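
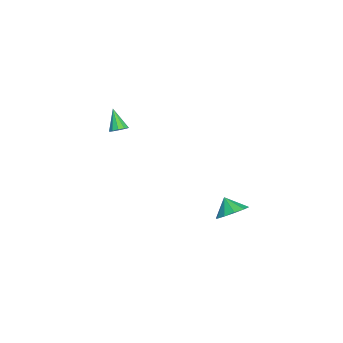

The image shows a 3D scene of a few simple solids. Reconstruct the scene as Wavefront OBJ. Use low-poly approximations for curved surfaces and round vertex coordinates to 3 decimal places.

v -3.22 -3.696 2.445
v -2.76 -3.959 2.656
v -4.02 -4.204 3.555
v -2.774 -3.635 2.794
v -2.957 -3.335 2.799
v -3.241 -3.172 2.669
v -3.517 -3.21 2.453
v -3.679 -3.433 2.234
v -3.666 -3.756 2.095
v -3.482 -4.057 2.09
v -3.198 -4.22 2.221
v -2.922 -4.182 2.437
v 4.002 3.808 2.279
v 4.645 3.138 2.234
v 3.518 3.292 3.041
v 4.824 3.53 2.614
v 4.689 4.029 2.865
v 4.292 4.443 2.893
v 3.784 4.615 2.686
v 3.359 4.478 2.324
v 3.18 4.085 1.944
v 3.315 3.586 1.692
v 3.713 3.172 1.665
v 4.221 3.001 1.872
f 2 1 4
f 2 4 3
f 4 1 5
f 4 5 3
f 5 1 6
f 5 6 3
f 6 1 7
f 6 7 3
f 7 1 8
f 7 8 3
f 8 1 9
f 8 9 3
f 9 1 10
f 9 10 3
f 10 1 11
f 10 11 3
f 11 1 12
f 11 12 3
f 12 1 2
f 12 2 3
f 14 13 16
f 14 16 15
f 16 13 17
f 16 17 15
f 17 13 18
f 17 18 15
f 18 13 19
f 18 19 15
f 19 13 20
f 19 20 15
f 20 13 21
f 20 21 15
f 21 13 22
f 21 22 15
f 22 13 23
f 22 23 15
f 23 13 24
f 23 24 15
f 24 13 14
f 24 14 15



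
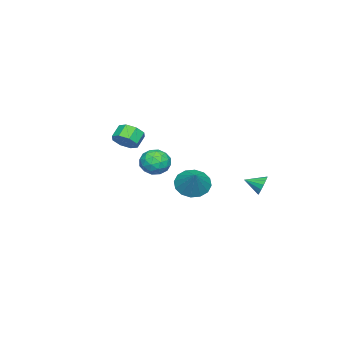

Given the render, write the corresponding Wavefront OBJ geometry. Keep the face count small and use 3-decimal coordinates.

v 2.701 1.596 0.89
v 3.091 2.233 0.153
v 3.839 2.264 2.07
v 2.687 2.515 0.383
v 2.287 2.55 0.749
v 1.998 2.329 1.153
v 1.897 1.912 1.487
v 2.012 1.41 1.66
v 2.311 0.958 1.628
v 2.715 0.677 1.398
v 3.115 0.641 1.032
v 3.405 0.862 0.628
v 3.505 1.279 0.294
v 3.39 1.781 0.12
v -0.913 4.317 -0.174
v -0.529 4.204 -0.76
v -0.627 3.283 0.214
v -0.295 4.358 -0.521
v -0.228 4.501 -0.189
v -0.344 4.595 0.146
v -0.612 4.614 0.397
v -0.961 4.553 0.494
v -1.298 4.43 0.412
v -1.531 4.276 0.174
v -1.599 4.132 -0.158
v -1.483 4.039 -0.494
v -1.214 4.019 -0.744
v -0.865 4.08 -0.841
v 2.475 -0.149 2.865
v 2.965 0.39 2.244
v 3.295 -1.39 2.436
v 3.785 -0.851 1.815
v 3.907 -0.727 2.756
v 3.4 0.04 3.021
v 2.86 -1.04 1.659
v 2.353 -0.273 1.924
v 3.202 -0.161 1.498
v 3.85 0.032 2.176
v 2.41 -1.032 2.504
v 3.058 -0.839 3.182
v 2.648 0.229 2.592
v 3.612 -1.229 2.088
v 3.684 -1.156 2.641
v 3.972 -0.84 2.276
v 2.904 0.024 3.049
v 3.192 0.34 2.683
v 3.746 -0.316 2.984
v 3.068 -1.34 1.997
v 3.356 -1.024 1.631
v 2.288 -0.16 2.404
v 2.576 0.156 2.039
v 2.514 -0.684 1.696
v 3.075 0.222 1.789
v 3.557 -0.507 1.537
v 3.014 -0.618 1.445
v 2.716 -0.168 1.601
v 3.456 0.336 2.187
v 3.938 -0.394 1.935
v 4.01 -0.32 2.488
v 3.712 0.13 2.644
v 3.595 0.012 1.749
v 2.322 -0.606 2.745
v 2.804 -1.336 2.493
v 2.548 -1.13 2.036
v 2.25 -0.68 2.192
v 2.703 -0.493 3.143
v 3.185 -1.222 2.891
v 3.544 -0.832 3.079
v 3.246 -0.382 3.235
v 2.665 -1.012 2.931
v -0.101 -3.999 2.188
v 0.356 -3.474 2.693
v -0.421 -3.397 3.317
v -0.879 -3.921 2.812
v 0.019 -3.148 2.232
v -0.759 -3.071 2.856
v -0.389 -3.32 1.745
v -1.167 -3.243 2.369
v -0.629 -3.89 1.517
v -1.406 -3.812 2.142
v -0.559 -4.523 1.683
v -1.336 -4.446 2.307
v -0.221 -4.849 2.144
v -0.999 -4.772 2.768
v 0.187 -4.677 2.631
v -0.591 -4.6 3.255
v 0.426 -4.108 2.858
v -0.351 -4.03 3.483
f 2 1 4
f 2 4 3
f 4 1 5
f 4 5 3
f 5 1 6
f 5 6 3
f 6 1 7
f 6 7 3
f 7 1 8
f 7 8 3
f 8 1 9
f 8 9 3
f 9 1 10
f 9 10 3
f 10 1 11
f 10 11 3
f 11 1 12
f 11 12 3
f 12 1 13
f 12 13 3
f 13 1 14
f 13 14 3
f 14 1 2
f 14 2 3
f 16 15 18
f 16 18 17
f 18 15 19
f 18 19 17
f 19 15 20
f 19 20 17
f 20 15 21
f 20 21 17
f 21 15 22
f 21 22 17
f 22 15 23
f 22 23 17
f 23 15 24
f 23 24 17
f 24 15 25
f 24 25 17
f 25 15 26
f 25 26 17
f 26 15 27
f 26 27 17
f 27 15 28
f 27 28 17
f 28 15 16
f 28 16 17
f 29 66 45
f 66 40 69
f 45 69 34
f 66 69 45
f 29 45 41
f 45 34 46
f 41 46 30
f 45 46 41
f 29 41 50
f 41 30 51
f 50 51 36
f 41 51 50
f 29 50 62
f 50 36 65
f 62 65 39
f 50 65 62
f 29 62 66
f 62 39 70
f 66 70 40
f 62 70 66
f 30 46 57
f 46 34 60
f 57 60 38
f 46 60 57
f 34 69 47
f 69 40 68
f 47 68 33
f 69 68 47
f 40 70 67
f 70 39 63
f 67 63 31
f 70 63 67
f 39 65 64
f 65 36 52
f 64 52 35
f 65 52 64
f 36 51 56
f 51 30 53
f 56 53 37
f 51 53 56
f 32 58 44
f 58 38 59
f 44 59 33
f 58 59 44
f 32 44 42
f 44 33 43
f 42 43 31
f 44 43 42
f 32 42 49
f 42 31 48
f 49 48 35
f 42 48 49
f 32 49 54
f 49 35 55
f 54 55 37
f 49 55 54
f 32 54 58
f 54 37 61
f 58 61 38
f 54 61 58
f 33 59 47
f 59 38 60
f 47 60 34
f 59 60 47
f 31 43 67
f 43 33 68
f 67 68 40
f 43 68 67
f 35 48 64
f 48 31 63
f 64 63 39
f 48 63 64
f 37 55 56
f 55 35 52
f 56 52 36
f 55 52 56
f 38 61 57
f 61 37 53
f 57 53 30
f 61 53 57
f 72 71 75
f 72 75 73
f 73 75 76
f 73 76 74
f 75 71 77
f 75 77 76
f 76 77 78
f 76 78 74
f 77 71 79
f 77 79 78
f 78 79 80
f 78 80 74
f 79 71 81
f 79 81 80
f 80 81 82
f 80 82 74
f 81 71 83
f 81 83 82
f 82 83 84
f 82 84 74
f 83 71 85
f 83 85 84
f 84 85 86
f 84 86 74
f 85 71 87
f 85 87 86
f 86 87 88
f 86 88 74
f 87 71 72
f 87 72 88
f 88 72 73
f 88 73 74



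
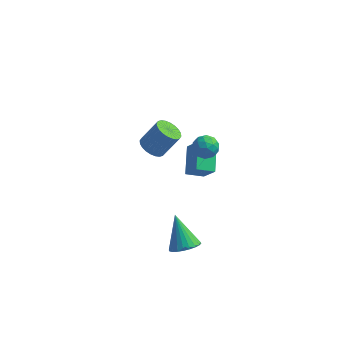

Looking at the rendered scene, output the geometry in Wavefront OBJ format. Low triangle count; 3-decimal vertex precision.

v 2.721 -1.046 3.848
v 3.119 -0.879 3.279
v 3.501 -1.841 4.161
v 3.899 -1.674 3.592
v 3.831 -1.207 4.129
v 3.349 -0.716 3.936
v 3.271 -2.004 3.504
v 2.789 -1.513 3.311
v 3.459 -1.471 3.066
v 3.805 -0.979 3.452
v 2.815 -1.741 3.988
v 3.161 -1.249 4.374
v 2.851 -0.893 3.536
v 3.769 -1.827 3.904
v 3.729 -1.553 4.22
v 3.963 -1.455 3.885
v 2.986 -0.797 3.922
v 3.221 -0.699 3.588
v 3.639 -0.892 4.087
v 3.399 -2.021 3.852
v 3.634 -1.923 3.518
v 2.657 -1.265 3.555
v 2.891 -1.167 3.22
v 2.981 -1.828 3.353
v 3.285 -1.143 3.076
v 3.744 -1.61 3.26
v 3.375 -1.804 3.209
v 3.091 -1.515 3.095
v 3.489 -0.853 3.303
v 3.948 -1.32 3.487
v 3.908 -1.046 3.803
v 3.624 -0.758 3.69
v 3.689 -1.201 3.178
v 2.672 -1.4 3.953
v 3.131 -1.867 4.137
v 2.996 -1.962 3.75
v 2.712 -1.674 3.637
v 2.876 -1.11 4.18
v 3.335 -1.577 4.364
v 3.529 -1.205 4.345
v 3.245 -0.916 4.231
v 2.931 -1.519 4.262
v 2.454 2.092 -2.824
v 1.548 1.719 -2.448
v 2.179 3.583 -2.012
v 1.273 3.21 -1.635
v 3.167 1.57 -1.625
v 2.261 1.197 -1.248
v 2.892 3.061 -0.812
v 1.986 2.688 -0.436
v 2.964 -4.124 -1.926
v 3.35 -4.642 -1.404
v 2.216 -3.176 -0.434
v 3.573 -4.41 -1.44
v 3.703 -4.134 -1.549
v 3.722 -3.857 -1.716
v 3.624 -3.621 -1.915
v 3.427 -3.461 -2.115
v 3.159 -3.402 -2.287
v 2.861 -3.453 -2.404
v 2.579 -3.606 -2.448
v 2.356 -3.838 -2.413
v 2.225 -4.113 -2.304
v 2.207 -4.39 -2.137
v 2.304 -4.627 -1.938
v 2.502 -4.787 -1.737
v 2.77 -4.846 -1.566
v 3.068 -4.795 -1.449
v -0.046 1.013 0.304
v 0.599 1.012 -0.098
v 1.391 1.447 1.174
v 0.746 1.447 1.576
v 0.507 1.291 -0.136
v 1.3 1.726 1.136
v 0.331 1.528 -0.107
v 1.124 1.963 1.164
v 0.098 1.687 -0.016
v 0.89 2.121 1.256
v -0.158 1.742 0.124
v 0.635 2.177 1.396
v -0.396 1.687 0.292
v 0.396 2.122 1.563
v -0.581 1.529 0.461
v 0.211 1.964 1.732
v -0.685 1.292 0.606
v 0.107 1.727 1.878
v -0.691 1.013 0.706
v 0.101 1.448 1.978
v -0.6 0.734 0.744
v 0.193 1.169 2.016
v -0.424 0.497 0.716
v 0.369 0.932 1.987
v -0.19 0.339 0.624
v 0.602 0.773 1.896
v 0.065 0.283 0.484
v 0.858 0.718 1.756
v 0.304 0.338 0.317
v 1.096 0.773 1.588
v 0.489 0.496 0.148
v 1.281 0.931 1.419
v 0.593 0.733 0.002
v 1.385 1.168 1.274
f 1 38 17
f 38 12 41
f 17 41 6
f 38 41 17
f 1 17 13
f 17 6 18
f 13 18 2
f 17 18 13
f 1 13 22
f 13 2 23
f 22 23 8
f 13 23 22
f 1 22 34
f 22 8 37
f 34 37 11
f 22 37 34
f 1 34 38
f 34 11 42
f 38 42 12
f 34 42 38
f 2 18 29
f 18 6 32
f 29 32 10
f 18 32 29
f 6 41 19
f 41 12 40
f 19 40 5
f 41 40 19
f 12 42 39
f 42 11 35
f 39 35 3
f 42 35 39
f 11 37 36
f 37 8 24
f 36 24 7
f 37 24 36
f 8 23 28
f 23 2 25
f 28 25 9
f 23 25 28
f 4 30 16
f 30 10 31
f 16 31 5
f 30 31 16
f 4 16 14
f 16 5 15
f 14 15 3
f 16 15 14
f 4 14 21
f 14 3 20
f 21 20 7
f 14 20 21
f 4 21 26
f 21 7 27
f 26 27 9
f 21 27 26
f 4 26 30
f 26 9 33
f 30 33 10
f 26 33 30
f 5 31 19
f 31 10 32
f 19 32 6
f 31 32 19
f 3 15 39
f 15 5 40
f 39 40 12
f 15 40 39
f 7 20 36
f 20 3 35
f 36 35 11
f 20 35 36
f 9 27 28
f 27 7 24
f 28 24 8
f 27 24 28
f 10 33 29
f 33 9 25
f 29 25 2
f 33 25 29
f 44 46 43
f 47 44 43
f 43 46 45
f 45 47 43
f 44 50 46
f 48 44 47
f 48 50 44
f 46 50 45
f 49 47 45
f 45 50 49
f 49 48 47
f 50 48 49
f 52 51 54
f 52 54 53
f 54 51 55
f 54 55 53
f 55 51 56
f 55 56 53
f 56 51 57
f 56 57 53
f 57 51 58
f 57 58 53
f 58 51 59
f 58 59 53
f 59 51 60
f 59 60 53
f 60 51 61
f 60 61 53
f 61 51 62
f 61 62 53
f 62 51 63
f 62 63 53
f 63 51 64
f 63 64 53
f 64 51 65
f 64 65 53
f 65 51 66
f 65 66 53
f 66 51 67
f 66 67 53
f 67 51 68
f 67 68 53
f 68 51 52
f 68 52 53
f 70 69 73
f 70 73 71
f 71 73 74
f 71 74 72
f 73 69 75
f 73 75 74
f 74 75 76
f 74 76 72
f 75 69 77
f 75 77 76
f 76 77 78
f 76 78 72
f 77 69 79
f 77 79 78
f 78 79 80
f 78 80 72
f 79 69 81
f 79 81 80
f 80 81 82
f 80 82 72
f 81 69 83
f 81 83 82
f 82 83 84
f 82 84 72
f 83 69 85
f 83 85 84
f 84 85 86
f 84 86 72
f 85 69 87
f 85 87 86
f 86 87 88
f 86 88 72
f 87 69 89
f 87 89 88
f 88 89 90
f 88 90 72
f 89 69 91
f 89 91 90
f 90 91 92
f 90 92 72
f 91 69 93
f 91 93 92
f 92 93 94
f 92 94 72
f 93 69 95
f 93 95 94
f 94 95 96
f 94 96 72
f 95 69 97
f 95 97 96
f 96 97 98
f 96 98 72
f 97 69 99
f 97 99 98
f 98 99 100
f 98 100 72
f 99 69 101
f 99 101 100
f 100 101 102
f 100 102 72
f 101 69 70
f 101 70 102
f 102 70 71
f 102 71 72



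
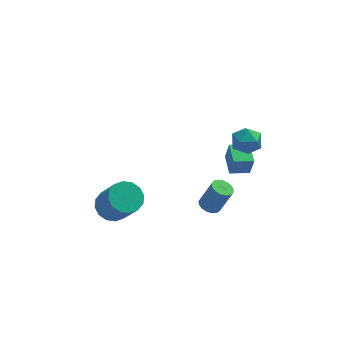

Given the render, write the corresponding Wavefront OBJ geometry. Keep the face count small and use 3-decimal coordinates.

v 2.798 2.066 2.626
v 3.3 2.284 3.345
v 3.14 0.656 2.815
v 3.642 0.874 3.534
v 2.742 0.951 3.571
v 2.531 1.822 3.455
v 3.909 1.118 2.705
v 3.698 1.989 2.589
v 3.987 1.698 3.394
v 3.266 1.595 3.93
v 3.174 1.345 2.23
v 2.453 1.242 2.766
v 2.638 2.893 -1.118
v 2.814 2.727 0.057
v 2.638 4.19 -0.934
v 2.814 4.024 0.241
v 3.746 2.916 -1.281
v 3.922 2.75 -0.106
v 3.746 4.213 -1.097
v 3.922 4.047 0.078
v -3.755 1.722 -1.695
v -3.242 1.094 -2.244
v -2.631 0.029 -0.455
v -3.145 0.658 0.095
v -2.917 1.468 -2.133
v -2.306 0.403 -0.343
v -2.817 1.909 -1.904
v -2.206 0.844 -0.115
v -2.968 2.301 -1.619
v -2.357 1.236 0.17
v -3.331 2.537 -1.355
v -2.72 1.473 0.435
v -3.807 2.556 -1.181
v -3.196 1.491 0.608
v -4.269 2.351 -1.145
v -3.658 1.286 0.644
v -4.594 1.977 -1.257
v -3.983 0.912 0.533
v -4.694 1.536 -1.485
v -4.083 0.471 0.304
v -4.543 1.144 -1.77
v -3.932 0.079 0.019
v -4.18 0.907 -2.035
v -3.569 -0.157 -0.245
v -3.704 0.889 -2.208
v -3.093 -0.176 -0.419
v 1.276 1.147 -1.91
v 1.851 1.104 -2.164
v 2.518 1.05 -0.644
v 1.944 1.093 -0.39
v 1.808 1.4 -2.134
v 2.475 1.347 -0.615
v 1.642 1.639 -2.053
v 2.309 1.586 -0.534
v 1.393 1.765 -1.939
v 2.06 1.712 -0.42
v 1.117 1.749 -1.818
v 1.784 1.696 -0.299
v 0.878 1.596 -1.719
v 1.545 1.542 -0.2
v 0.73 1.339 -1.663
v 1.397 1.286 -0.144
v 0.707 1.038 -1.663
v 1.374 0.985 -0.144
v 0.814 0.762 -1.72
v 1.482 0.709 -0.201
v 1.028 0.575 -1.821
v 1.695 0.521 -0.301
v 1.298 0.518 -1.941
v 1.966 0.464 -0.422
v 1.564 0.605 -2.055
v 2.231 0.552 -0.536
v 1.763 0.817 -2.135
v 2.43 0.763 -0.616
f 1 12 6
f 1 6 2
f 1 2 8
f 1 8 11
f 1 11 12
f 2 6 10
f 6 12 5
f 12 11 3
f 11 8 7
f 8 2 9
f 4 10 5
f 4 5 3
f 4 3 7
f 4 7 9
f 4 9 10
f 5 10 6
f 3 5 12
f 7 3 11
f 9 7 8
f 10 9 2
f 14 16 13
f 17 14 13
f 13 16 15
f 15 17 13
f 14 20 16
f 18 14 17
f 18 20 14
f 16 20 15
f 19 17 15
f 15 20 19
f 19 18 17
f 20 18 19
f 22 21 25
f 22 25 23
f 23 25 26
f 23 26 24
f 25 21 27
f 25 27 26
f 26 27 28
f 26 28 24
f 27 21 29
f 27 29 28
f 28 29 30
f 28 30 24
f 29 21 31
f 29 31 30
f 30 31 32
f 30 32 24
f 31 21 33
f 31 33 32
f 32 33 34
f 32 34 24
f 33 21 35
f 33 35 34
f 34 35 36
f 34 36 24
f 35 21 37
f 35 37 36
f 36 37 38
f 36 38 24
f 37 21 39
f 37 39 38
f 38 39 40
f 38 40 24
f 39 21 41
f 39 41 40
f 40 41 42
f 40 42 24
f 41 21 43
f 41 43 42
f 42 43 44
f 42 44 24
f 43 21 45
f 43 45 44
f 44 45 46
f 44 46 24
f 45 21 22
f 45 22 46
f 46 22 23
f 46 23 24
f 48 47 51
f 48 51 49
f 49 51 52
f 49 52 50
f 51 47 53
f 51 53 52
f 52 53 54
f 52 54 50
f 53 47 55
f 53 55 54
f 54 55 56
f 54 56 50
f 55 47 57
f 55 57 56
f 56 57 58
f 56 58 50
f 57 47 59
f 57 59 58
f 58 59 60
f 58 60 50
f 59 47 61
f 59 61 60
f 60 61 62
f 60 62 50
f 61 47 63
f 61 63 62
f 62 63 64
f 62 64 50
f 63 47 65
f 63 65 64
f 64 65 66
f 64 66 50
f 65 47 67
f 65 67 66
f 66 67 68
f 66 68 50
f 67 47 69
f 67 69 68
f 68 69 70
f 68 70 50
f 69 47 71
f 69 71 70
f 70 71 72
f 70 72 50
f 71 47 73
f 71 73 72
f 72 73 74
f 72 74 50
f 73 47 48
f 73 48 74
f 74 48 49
f 74 49 50



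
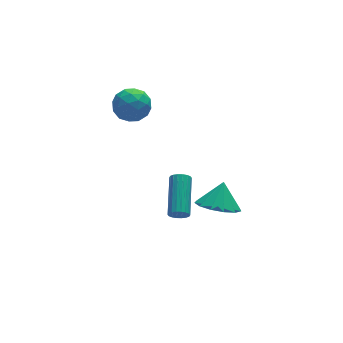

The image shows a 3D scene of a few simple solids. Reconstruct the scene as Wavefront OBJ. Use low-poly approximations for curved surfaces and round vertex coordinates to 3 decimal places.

v -0.13 -2.373 -0.985
v 0.696 -3.035 -1.037
v 0.39 -1.807 0.065
v 0.842 -2.558 -1.365
v 0.679 -2.023 -1.574
v 0.26 -1.598 -1.595
v -0.284 -1.419 -1.422
v -0.778 -1.543 -1.111
v -1.066 -1.931 -0.759
v -1.057 -2.458 -0.479
v -0.754 -2.959 -0.36
v -0.252 -3.273 -0.439
v 0.288 -3.301 -0.691
v -2.978 2.906 2.937
v -2.396 2.851 2.193
v -2.144 1.849 3.667
v -1.562 1.794 2.923
v -1.576 2.575 3.456
v -2.091 3.229 3.005
v -2.449 1.471 2.855
v -2.964 2.125 2.404
v -2.069 1.964 2.142
v -1.529 2.647 2.514
v -3.011 2.053 3.346
v -2.471 2.736 3.718
v -2.76 2.971 2.501
v -1.78 1.729 3.359
v -1.788 2.188 3.673
v -1.446 2.156 3.235
v -2.58 3.193 2.979
v -2.238 3.161 2.541
v -1.756 2.999 3.284
v -2.302 1.539 3.319
v -1.96 1.507 2.881
v -3.094 2.544 2.625
v -2.752 2.512 2.187
v -2.784 1.701 2.576
v -2.226 2.418 2.034
v -1.736 1.797 2.462
v -2.257 1.607 2.422
v -2.56 1.991 2.157
v -1.908 2.819 2.252
v -1.419 2.198 2.681
v -1.426 2.657 2.995
v -1.729 3.041 2.73
v -1.717 2.298 2.222
v -3.121 2.502 3.179
v -2.632 1.881 3.608
v -2.811 1.659 3.13
v -3.114 2.043 2.865
v -2.804 2.903 3.398
v -2.314 2.282 3.826
v -1.98 2.709 3.703
v -2.283 3.093 3.438
v -2.823 2.402 3.638
v -1.185 -0.47 -3.184
v -0.964 -0.741 -2.812
v -0.134 1.02 -2.024
v -0.355 1.29 -2.396
v -0.807 -0.742 -2.975
v 0.023 1.019 -2.188
v -0.724 -0.689 -3.18
v 0.106 1.072 -2.393
v -0.733 -0.593 -3.386
v 0.097 1.168 -2.598
v -0.831 -0.473 -3.551
v -0.001 1.288 -2.764
v -1 -0.352 -3.644
v -0.17 1.409 -2.856
v -1.205 -0.255 -3.645
v -0.375 1.506 -2.858
v -1.406 -0.2 -3.556
v -0.576 1.561 -2.768
v -1.563 -0.199 -3.392
v -0.733 1.562 -2.605
v -1.646 -0.252 -3.187
v -0.816 1.509 -2.4
v -1.637 -0.348 -2.982
v -0.807 1.413 -2.194
v -1.539 -0.468 -2.816
v -0.709 1.293 -2.029
v -1.37 -0.589 -2.724
v -0.54 1.172 -1.936
v -1.165 -0.686 -2.722
v -0.335 1.075 -1.935
f 2 1 4
f 2 4 3
f 4 1 5
f 4 5 3
f 5 1 6
f 5 6 3
f 6 1 7
f 6 7 3
f 7 1 8
f 7 8 3
f 8 1 9
f 8 9 3
f 9 1 10
f 9 10 3
f 10 1 11
f 10 11 3
f 11 1 12
f 11 12 3
f 12 1 13
f 12 13 3
f 13 1 2
f 13 2 3
f 14 51 30
f 51 25 54
f 30 54 19
f 51 54 30
f 14 30 26
f 30 19 31
f 26 31 15
f 30 31 26
f 14 26 35
f 26 15 36
f 35 36 21
f 26 36 35
f 14 35 47
f 35 21 50
f 47 50 24
f 35 50 47
f 14 47 51
f 47 24 55
f 51 55 25
f 47 55 51
f 15 31 42
f 31 19 45
f 42 45 23
f 31 45 42
f 19 54 32
f 54 25 53
f 32 53 18
f 54 53 32
f 25 55 52
f 55 24 48
f 52 48 16
f 55 48 52
f 24 50 49
f 50 21 37
f 49 37 20
f 50 37 49
f 21 36 41
f 36 15 38
f 41 38 22
f 36 38 41
f 17 43 29
f 43 23 44
f 29 44 18
f 43 44 29
f 17 29 27
f 29 18 28
f 27 28 16
f 29 28 27
f 17 27 34
f 27 16 33
f 34 33 20
f 27 33 34
f 17 34 39
f 34 20 40
f 39 40 22
f 34 40 39
f 17 39 43
f 39 22 46
f 43 46 23
f 39 46 43
f 18 44 32
f 44 23 45
f 32 45 19
f 44 45 32
f 16 28 52
f 28 18 53
f 52 53 25
f 28 53 52
f 20 33 49
f 33 16 48
f 49 48 24
f 33 48 49
f 22 40 41
f 40 20 37
f 41 37 21
f 40 37 41
f 23 46 42
f 46 22 38
f 42 38 15
f 46 38 42
f 57 56 60
f 57 60 58
f 58 60 61
f 58 61 59
f 60 56 62
f 60 62 61
f 61 62 63
f 61 63 59
f 62 56 64
f 62 64 63
f 63 64 65
f 63 65 59
f 64 56 66
f 64 66 65
f 65 66 67
f 65 67 59
f 66 56 68
f 66 68 67
f 67 68 69
f 67 69 59
f 68 56 70
f 68 70 69
f 69 70 71
f 69 71 59
f 70 56 72
f 70 72 71
f 71 72 73
f 71 73 59
f 72 56 74
f 72 74 73
f 73 74 75
f 73 75 59
f 74 56 76
f 74 76 75
f 75 76 77
f 75 77 59
f 76 56 78
f 76 78 77
f 77 78 79
f 77 79 59
f 78 56 80
f 78 80 79
f 79 80 81
f 79 81 59
f 80 56 82
f 80 82 81
f 81 82 83
f 81 83 59
f 82 56 84
f 82 84 83
f 83 84 85
f 83 85 59
f 84 56 57
f 84 57 85
f 85 57 58
f 85 58 59



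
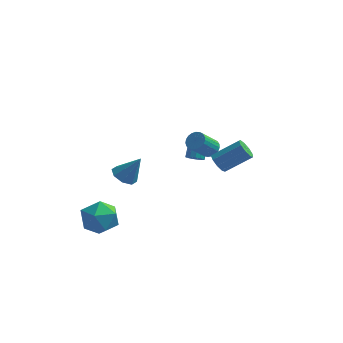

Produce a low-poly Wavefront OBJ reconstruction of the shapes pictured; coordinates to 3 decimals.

v 2.184 -2.628 2.526
v 2.502 -3.151 2.374
v 3.813 -2.635 3.342
v 3.496 -2.112 3.494
v 2.588 -2.838 2.091
v 3.9 -2.322 3.059
v 2.486 -2.427 2.01
v 3.797 -1.911 2.979
v 2.242 -2.11 2.172
v 3.554 -1.594 3.14
v 1.971 -2.036 2.498
v 3.283 -1.52 3.467
v 1.8 -2.238 2.838
v 3.112 -1.722 3.806
v 1.809 -2.623 3.032
v 3.12 -2.107 4
v 1.993 -3.01 2.989
v 3.305 -2.494 3.957
v 2.266 -3.219 2.729
v 3.578 -2.703 3.697
v -4.12 2.261 -2.911
v -3.557 1.746 -3.21
v -3.22 2.419 -1.489
v -3.435 2.345 -3.354
v -3.715 2.894 -3.238
v -4.233 3.073 -2.93
v -4.684 2.775 -2.611
v -4.805 2.176 -2.467
v -4.525 1.627 -2.583
v -4.008 1.449 -2.891
v 1.556 -1.758 2.966
v 2.026 -1.679 3.297
v 1.454 -2.482 4.304
v 0.984 -2.562 3.974
v 1.886 -1.495 3.364
v 1.314 -2.298 4.371
v 1.689 -1.356 3.362
v 1.116 -2.159 4.37
v 1.469 -1.287 3.292
v 0.896 -2.09 4.3
v 1.264 -1.299 3.166
v 0.691 -2.102 4.174
v 1.109 -1.391 3.005
v 0.537 -2.194 4.013
v 1.032 -1.546 2.838
v 0.459 -2.349 3.845
v 1.046 -1.738 2.692
v 0.473 -2.541 3.7
v 1.147 -1.934 2.594
v 0.575 -2.737 3.602
v 1.32 -2.099 2.561
v 0.747 -2.902 3.568
v 1.533 -2.205 2.597
v 0.961 -3.008 3.604
v 1.751 -2.234 2.697
v 1.178 -3.037 3.705
v 1.934 -2.181 2.844
v 1.362 -2.984 3.852
v 2.053 -2.055 3.012
v 1.48 -2.858 4.02
v 2.085 -1.877 3.172
v 1.513 -2.68 4.18
v 0.362 0.028 0.768
v 0.667 0.326 0.489
v 0.684 1.191 1.433
v 0.378 0.892 1.712
v 0.398 0.403 0.424
v 0.414 1.267 1.368
v 0.117 0.36 0.468
v 0.133 1.224 1.412
v -0.086 0.212 0.607
v -0.07 1.076 1.551
v -0.147 0.005 0.797
v -0.131 0.87 1.741
v -0.046 -0.194 0.978
v -0.03 0.67 1.922
v 0.184 -0.323 1.092
v 0.2 0.541 2.036
v 0.471 -0.341 1.104
v 0.487 0.524 2.047
v 0.723 -0.241 1.008
v 0.739 0.623 1.952
v 0.86 -0.056 0.837
v 0.876 0.808 1.78
v 0.84 0.155 0.643
v 0.856 1.02 1.587
v -4.347 -2.847 -1.68
v -3.736 -2.909 -2.66
v -3.784 -4.571 -1.22
v -3.173 -4.633 -2.2
v -2.843 -3.913 -1.357
v -3.191 -2.847 -1.642
v -4.329 -4.633 -2.238
v -4.677 -3.567 -2.523
v -3.725 -4.012 -3.005
v -2.806 -3.568 -2.461
v -4.714 -3.912 -1.419
v -3.795 -3.468 -0.875
f 2 1 5
f 2 5 3
f 3 5 6
f 3 6 4
f 5 1 7
f 5 7 6
f 6 7 8
f 6 8 4
f 7 1 9
f 7 9 8
f 8 9 10
f 8 10 4
f 9 1 11
f 9 11 10
f 10 11 12
f 10 12 4
f 11 1 13
f 11 13 12
f 12 13 14
f 12 14 4
f 13 1 15
f 13 15 14
f 14 15 16
f 14 16 4
f 15 1 17
f 15 17 16
f 16 17 18
f 16 18 4
f 17 1 19
f 17 19 18
f 18 19 20
f 18 20 4
f 19 1 2
f 19 2 20
f 20 2 3
f 20 3 4
f 22 21 24
f 22 24 23
f 24 21 25
f 24 25 23
f 25 21 26
f 25 26 23
f 26 21 27
f 26 27 23
f 27 21 28
f 27 28 23
f 28 21 29
f 28 29 23
f 29 21 30
f 29 30 23
f 30 21 22
f 30 22 23
f 32 31 35
f 32 35 33
f 33 35 36
f 33 36 34
f 35 31 37
f 35 37 36
f 36 37 38
f 36 38 34
f 37 31 39
f 37 39 38
f 38 39 40
f 38 40 34
f 39 31 41
f 39 41 40
f 40 41 42
f 40 42 34
f 41 31 43
f 41 43 42
f 42 43 44
f 42 44 34
f 43 31 45
f 43 45 44
f 44 45 46
f 44 46 34
f 45 31 47
f 45 47 46
f 46 47 48
f 46 48 34
f 47 31 49
f 47 49 48
f 48 49 50
f 48 50 34
f 49 31 51
f 49 51 50
f 50 51 52
f 50 52 34
f 51 31 53
f 51 53 52
f 52 53 54
f 52 54 34
f 53 31 55
f 53 55 54
f 54 55 56
f 54 56 34
f 55 31 57
f 55 57 56
f 56 57 58
f 56 58 34
f 57 31 59
f 57 59 58
f 58 59 60
f 58 60 34
f 59 31 61
f 59 61 60
f 60 61 62
f 60 62 34
f 61 31 32
f 61 32 62
f 62 32 33
f 62 33 34
f 64 63 67
f 64 67 65
f 65 67 68
f 65 68 66
f 67 63 69
f 67 69 68
f 68 69 70
f 68 70 66
f 69 63 71
f 69 71 70
f 70 71 72
f 70 72 66
f 71 63 73
f 71 73 72
f 72 73 74
f 72 74 66
f 73 63 75
f 73 75 74
f 74 75 76
f 74 76 66
f 75 63 77
f 75 77 76
f 76 77 78
f 76 78 66
f 77 63 79
f 77 79 78
f 78 79 80
f 78 80 66
f 79 63 81
f 79 81 80
f 80 81 82
f 80 82 66
f 81 63 83
f 81 83 82
f 82 83 84
f 82 84 66
f 83 63 85
f 83 85 84
f 84 85 86
f 84 86 66
f 85 63 64
f 85 64 86
f 86 64 65
f 86 65 66
f 87 98 92
f 87 92 88
f 87 88 94
f 87 94 97
f 87 97 98
f 88 92 96
f 92 98 91
f 98 97 89
f 97 94 93
f 94 88 95
f 90 96 91
f 90 91 89
f 90 89 93
f 90 93 95
f 90 95 96
f 91 96 92
f 89 91 98
f 93 89 97
f 95 93 94
f 96 95 88



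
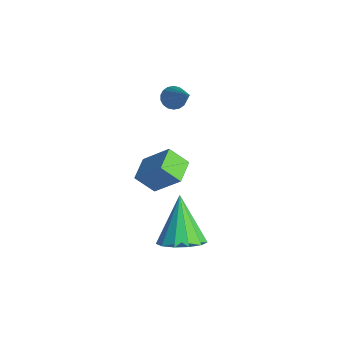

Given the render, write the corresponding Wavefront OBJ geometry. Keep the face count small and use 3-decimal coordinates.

v 4.476 0.532 -1.645
v 5.266 0.41 -1.132
v 3.424 1.008 0.085
v 5.259 0.925 -1.278
v 5.003 1.315 -1.541
v 4.58 1.456 -1.836
v 4.124 1.304 -2.072
v 3.779 0.907 -2.171
v 3.656 0.39 -2.104
v 3.793 -0.081 -1.891
v 4.146 -0.358 -1.6
v 4.605 -0.353 -1.323
v 5.022 -0.066 -1.149
v 2.089 -0.173 0.503
v 2.963 0.467 1.583
v 1.338 0.571 0.669
v 2.213 1.211 1.749
v 2.527 0.429 -0.209
v 3.402 1.069 0.871
v 1.777 1.173 -0.043
v 2.651 1.813 1.037
v 0.248 2.444 2.703
v 0.561 2.727 2.382
v 1.672 2.356 4.017
v 0.454 2.893 2.51
v 0.305 2.971 2.676
v 0.145 2.944 2.848
v 0.006 2.818 2.99
v -0.086 2.619 3.076
v -0.111 2.384 3.088
v -0.066 2.162 3.024
v 0.042 1.996 2.896
v 0.19 1.918 2.73
v 0.35 1.945 2.558
v 0.49 2.071 2.415
v 0.581 2.27 2.33
v 0.607 2.504 2.318
f 2 1 4
f 2 4 3
f 4 1 5
f 4 5 3
f 5 1 6
f 5 6 3
f 6 1 7
f 6 7 3
f 7 1 8
f 7 8 3
f 8 1 9
f 8 9 3
f 9 1 10
f 9 10 3
f 10 1 11
f 10 11 3
f 11 1 12
f 11 12 3
f 12 1 13
f 12 13 3
f 13 1 2
f 13 2 3
f 15 17 14
f 18 15 14
f 14 17 16
f 16 18 14
f 15 21 17
f 19 15 18
f 19 21 15
f 17 21 16
f 20 18 16
f 16 21 20
f 20 19 18
f 21 19 20
f 23 22 25
f 23 25 24
f 25 22 26
f 25 26 24
f 26 22 27
f 26 27 24
f 27 22 28
f 27 28 24
f 28 22 29
f 28 29 24
f 29 22 30
f 29 30 24
f 30 22 31
f 30 31 24
f 31 22 32
f 31 32 24
f 32 22 33
f 32 33 24
f 33 22 34
f 33 34 24
f 34 22 35
f 34 35 24
f 35 22 36
f 35 36 24
f 36 22 37
f 36 37 24
f 37 22 23
f 37 23 24



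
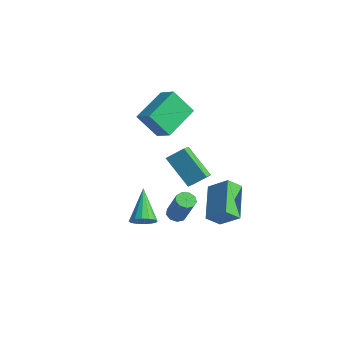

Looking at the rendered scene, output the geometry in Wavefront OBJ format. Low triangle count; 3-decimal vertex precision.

v -0.903 1.875 -4.205
v -0.464 1.231 -3.867
v -2.447 1.595 -2.735
v -2.007 0.951 -2.397
v -0.353 2.629 -3.483
v 0.087 1.985 -3.145
v -1.896 2.349 -2.013
v -1.457 1.705 -1.675
v 1.511 -3.063 -3.644
v 2.076 -2.756 -3.342
v 0.269 -2.137 -2.256
v 1.965 -2.519 -3.6
v 1.733 -2.427 -3.87
v 1.441 -2.506 -4.079
v 1.168 -2.734 -4.171
v 0.987 -3.051 -4.122
v 0.947 -3.37 -3.945
v 1.058 -3.607 -3.687
v 1.29 -3.699 -3.417
v 1.582 -3.62 -3.209
v 1.855 -3.391 -3.116
v 2.036 -3.075 -3.165
v -2.113 0.479 -0.568
v -2.793 -0.319 0.82
v -2.648 2.432 0.293
v -3.328 1.634 1.681
v -1.092 0.526 -0.041
v -1.772 -0.272 1.347
v -1.627 2.479 0.82
v -2.307 1.681 2.208
v 3.846 -0.982 -2.995
v 2.411 0.271 -1.956
v 4.033 -0.231 -3.644
v 2.598 1.022 -2.605
v 4.842 -0.522 -2.175
v 3.407 0.731 -1.136
v 5.029 0.229 -2.824
v 3.594 1.482 -1.785
v 2.61 -1.834 -2.988
v 2.917 -1.417 -3.141
v 3.818 -1.51 -1.586
v 3.51 -1.926 -1.432
v 2.619 -1.295 -2.961
v 3.52 -1.387 -1.406
v 2.316 -1.424 -2.794
v 3.217 -1.517 -1.238
v 2.151 -1.746 -2.717
v 3.052 -1.838 -1.161
v 2.2 -2.108 -2.767
v 3.101 -2.2 -1.211
v 2.441 -2.342 -2.92
v 3.342 -2.435 -1.365
v 2.761 -2.339 -3.105
v 3.662 -2.431 -1.55
v 3.01 -2.099 -3.235
v 3.911 -2.191 -1.68
v 3.071 -1.735 -3.249
v 3.972 -1.827 -1.694
f 2 4 1
f 5 2 1
f 1 4 3
f 3 5 1
f 2 8 4
f 6 2 5
f 6 8 2
f 4 8 3
f 7 5 3
f 3 8 7
f 7 6 5
f 8 6 7
f 10 9 12
f 10 12 11
f 12 9 13
f 12 13 11
f 13 9 14
f 13 14 11
f 14 9 15
f 14 15 11
f 15 9 16
f 15 16 11
f 16 9 17
f 16 17 11
f 17 9 18
f 17 18 11
f 18 9 19
f 18 19 11
f 19 9 20
f 19 20 11
f 20 9 21
f 20 21 11
f 21 9 22
f 21 22 11
f 22 9 10
f 22 10 11
f 24 26 23
f 27 24 23
f 23 26 25
f 25 27 23
f 24 30 26
f 28 24 27
f 28 30 24
f 26 30 25
f 29 27 25
f 25 30 29
f 29 28 27
f 30 28 29
f 32 34 31
f 35 32 31
f 31 34 33
f 33 35 31
f 32 38 34
f 36 32 35
f 36 38 32
f 34 38 33
f 37 35 33
f 33 38 37
f 37 36 35
f 38 36 37
f 40 39 43
f 40 43 41
f 41 43 44
f 41 44 42
f 43 39 45
f 43 45 44
f 44 45 46
f 44 46 42
f 45 39 47
f 45 47 46
f 46 47 48
f 46 48 42
f 47 39 49
f 47 49 48
f 48 49 50
f 48 50 42
f 49 39 51
f 49 51 50
f 50 51 52
f 50 52 42
f 51 39 53
f 51 53 52
f 52 53 54
f 52 54 42
f 53 39 55
f 53 55 54
f 54 55 56
f 54 56 42
f 55 39 57
f 55 57 56
f 56 57 58
f 56 58 42
f 57 39 40
f 57 40 58
f 58 40 41
f 58 41 42



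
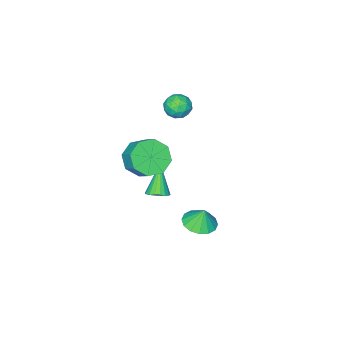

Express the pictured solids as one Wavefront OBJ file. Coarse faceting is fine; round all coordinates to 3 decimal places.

v 2.581 -3.655 -4.064
v 3.044 -3.379 -3.719
v 1.799 -4.305 -2.496
v 2.846 -3.175 -3.733
v 2.595 -3.066 -3.813
v 2.342 -3.074 -3.943
v 2.136 -3.196 -4.097
v 2.018 -3.41 -4.244
v 2.012 -3.672 -4.356
v 2.118 -3.93 -4.41
v 2.317 -4.134 -4.395
v 2.567 -4.243 -4.315
v 2.821 -4.236 -4.186
v 3.027 -4.113 -4.032
v 3.145 -3.899 -3.885
v 3.151 -3.638 -3.773
v 3.632 -3.588 -0.545
v 4.689 -3.654 -0.806
v 4.924 -2.758 -0.075
v 3.868 -2.692 0.185
v 4.268 -3.135 -1.306
v 4.504 -2.239 -0.575
v 3.475 -2.882 -1.361
v 3.711 -1.986 -0.63
v 2.774 -3.042 -0.938
v 3.01 -2.146 -0.207
v 2.576 -3.522 -0.285
v 2.811 -2.626 0.446
v 2.996 -4.041 0.215
v 3.232 -3.145 0.946
v 3.789 -4.294 0.27
v 4.025 -3.398 1.001
v 4.49 -4.134 -0.153
v 4.726 -3.238 0.578
v 3.18 0.017 -3.464
v 4.049 -0.188 -3.346
v 3.1 0.263 -2.436
v 4.046 0.265 -3.455
v 3.811 0.651 -3.566
v 3.407 0.868 -3.65
v 2.942 0.856 -3.684
v 2.542 0.62 -3.659
v 2.312 0.222 -3.581
v 2.315 -0.231 -3.473
v 2.55 -0.618 -3.362
v 2.954 -0.834 -3.278
v 3.419 -0.823 -3.244
v 3.819 -0.586 -3.269
v 1.45 -2.558 2.61
v 1.805 -2.095 3.093
v 2.255 -3.445 2.867
v 2.61 -2.982 3.35
v 1.918 -3.24 3.514
v 1.42 -2.692 3.355
v 2.64 -2.848 2.605
v 2.142 -2.3 2.446
v 2.541 -2.274 3.09
v 2.094 -2.517 3.651
v 1.966 -3.023 2.309
v 1.519 -3.266 2.87
v 1.557 -2.249 2.829
v 2.503 -3.291 3.131
v 2.096 -3.443 3.227
v 2.305 -3.171 3.511
v 1.33 -2.6 2.983
v 1.539 -2.328 3.266
v 1.606 -3.001 3.514
v 2.521 -3.212 2.694
v 2.73 -2.94 2.977
v 1.755 -2.369 2.449
v 1.964 -2.097 2.733
v 2.454 -2.539 2.446
v 2.198 -2.082 3.111
v 2.671 -2.603 3.262
v 2.689 -2.524 2.824
v 2.396 -2.202 2.731
v 1.936 -2.225 3.441
v 2.409 -2.746 3.592
v 2.002 -2.898 3.688
v 1.709 -2.576 3.595
v 2.368 -2.33 3.439
v 1.651 -2.794 2.368
v 2.124 -3.315 2.519
v 2.351 -2.964 2.365
v 2.058 -2.642 2.272
v 1.389 -2.937 2.698
v 1.862 -3.458 2.849
v 1.664 -3.338 3.229
v 1.371 -3.016 3.136
v 1.692 -3.21 2.521
f 2 1 4
f 2 4 3
f 4 1 5
f 4 5 3
f 5 1 6
f 5 6 3
f 6 1 7
f 6 7 3
f 7 1 8
f 7 8 3
f 8 1 9
f 8 9 3
f 9 1 10
f 9 10 3
f 10 1 11
f 10 11 3
f 11 1 12
f 11 12 3
f 12 1 13
f 12 13 3
f 13 1 14
f 13 14 3
f 14 1 15
f 14 15 3
f 15 1 16
f 15 16 3
f 16 1 2
f 16 2 3
f 18 17 21
f 18 21 19
f 19 21 22
f 19 22 20
f 21 17 23
f 21 23 22
f 22 23 24
f 22 24 20
f 23 17 25
f 23 25 24
f 24 25 26
f 24 26 20
f 25 17 27
f 25 27 26
f 26 27 28
f 26 28 20
f 27 17 29
f 27 29 28
f 28 29 30
f 28 30 20
f 29 17 31
f 29 31 30
f 30 31 32
f 30 32 20
f 31 17 33
f 31 33 32
f 32 33 34
f 32 34 20
f 33 17 18
f 33 18 34
f 34 18 19
f 34 19 20
f 36 35 38
f 36 38 37
f 38 35 39
f 38 39 37
f 39 35 40
f 39 40 37
f 40 35 41
f 40 41 37
f 41 35 42
f 41 42 37
f 42 35 43
f 42 43 37
f 43 35 44
f 43 44 37
f 44 35 45
f 44 45 37
f 45 35 46
f 45 46 37
f 46 35 47
f 46 47 37
f 47 35 48
f 47 48 37
f 48 35 36
f 48 36 37
f 49 86 65
f 86 60 89
f 65 89 54
f 86 89 65
f 49 65 61
f 65 54 66
f 61 66 50
f 65 66 61
f 49 61 70
f 61 50 71
f 70 71 56
f 61 71 70
f 49 70 82
f 70 56 85
f 82 85 59
f 70 85 82
f 49 82 86
f 82 59 90
f 86 90 60
f 82 90 86
f 50 66 77
f 66 54 80
f 77 80 58
f 66 80 77
f 54 89 67
f 89 60 88
f 67 88 53
f 89 88 67
f 60 90 87
f 90 59 83
f 87 83 51
f 90 83 87
f 59 85 84
f 85 56 72
f 84 72 55
f 85 72 84
f 56 71 76
f 71 50 73
f 76 73 57
f 71 73 76
f 52 78 64
f 78 58 79
f 64 79 53
f 78 79 64
f 52 64 62
f 64 53 63
f 62 63 51
f 64 63 62
f 52 62 69
f 62 51 68
f 69 68 55
f 62 68 69
f 52 69 74
f 69 55 75
f 74 75 57
f 69 75 74
f 52 74 78
f 74 57 81
f 78 81 58
f 74 81 78
f 53 79 67
f 79 58 80
f 67 80 54
f 79 80 67
f 51 63 87
f 63 53 88
f 87 88 60
f 63 88 87
f 55 68 84
f 68 51 83
f 84 83 59
f 68 83 84
f 57 75 76
f 75 55 72
f 76 72 56
f 75 72 76
f 58 81 77
f 81 57 73
f 77 73 50
f 81 73 77



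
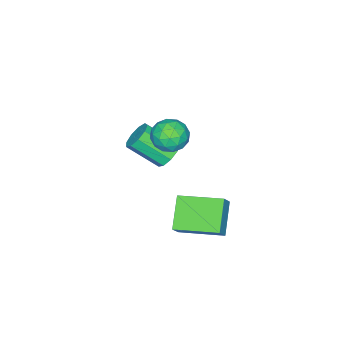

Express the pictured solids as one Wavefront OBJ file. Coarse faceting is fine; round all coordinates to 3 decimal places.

v -2.91 -1.498 -2.454
v -2.298 -1.388 -1.671
v -3.683 0.526 -2.135
v -3.071 0.636 -1.352
v -1.629 -0.836 -3.548
v -1.017 -0.726 -2.765
v -2.402 1.188 -3.229
v -1.79 1.298 -2.446
v -3.276 -2.553 -0.089
v -2.76 -2.064 0.232
v -2.167 -3.438 1.37
v -2.684 -3.927 1.049
v -3.222 -2.043 0.498
v -2.629 -3.416 1.637
v -3.709 -2.26 0.49
v -3.116 -3.634 1.628
v -3.994 -2.614 0.21
v -3.401 -3.988 1.349
v -3.943 -2.94 -0.209
v -3.35 -4.314 0.929
v -3.58 -3.085 -0.573
v -2.987 -4.458 0.566
v -3.075 -2.981 -0.71
v -2.482 -4.354 0.429
v -2.664 -2.677 -0.557
v -2.072 -4.05 0.582
v -2.54 -2.315 -0.185
v -1.947 -3.688 0.954
v -2.153 -0.665 2.771
v -1.606 -0.714 3.515
v -2.034 -2.146 2.585
v -1.487 -2.195 3.329
v -2.384 -1.991 3.427
v -2.458 -1.076 3.542
v -1.182 -1.784 2.558
v -1.256 -0.869 2.673
v -1.006 -1.406 3.384
v -1.749 -1.534 3.921
v -1.891 -1.326 2.179
v -2.634 -1.454 2.716
v -1.89 -0.56 3.159
v -1.75 -2.3 2.941
v -2.277 -2.18 2.998
v -1.955 -2.209 3.436
v -2.391 -0.772 3.175
v -2.069 -0.801 3.613
v -2.526 -1.551 3.561
v -1.571 -2.059 2.487
v -1.249 -2.088 2.925
v -1.685 -0.651 2.664
v -1.363 -0.68 3.102
v -1.114 -1.309 2.539
v -1.216 -0.995 3.52
v -1.146 -1.866 3.41
v -0.967 -1.624 2.957
v -1.01 -1.086 3.024
v -1.652 -1.07 3.835
v -1.582 -1.941 3.726
v -2.109 -1.821 3.784
v -2.153 -1.283 3.851
v -1.3 -1.477 3.758
v -2.058 -0.919 2.374
v -1.988 -1.79 2.265
v -1.487 -1.577 2.249
v -1.531 -1.039 2.316
v -2.494 -0.994 2.69
v -2.424 -1.865 2.58
v -2.63 -1.774 3.076
v -2.673 -1.236 3.143
v -2.34 -1.383 2.342
f 2 4 1
f 5 2 1
f 1 4 3
f 3 5 1
f 2 8 4
f 6 2 5
f 6 8 2
f 4 8 3
f 7 5 3
f 3 8 7
f 7 6 5
f 8 6 7
f 10 9 13
f 10 13 11
f 11 13 14
f 11 14 12
f 13 9 15
f 13 15 14
f 14 15 16
f 14 16 12
f 15 9 17
f 15 17 16
f 16 17 18
f 16 18 12
f 17 9 19
f 17 19 18
f 18 19 20
f 18 20 12
f 19 9 21
f 19 21 20
f 20 21 22
f 20 22 12
f 21 9 23
f 21 23 22
f 22 23 24
f 22 24 12
f 23 9 25
f 23 25 24
f 24 25 26
f 24 26 12
f 25 9 27
f 25 27 26
f 26 27 28
f 26 28 12
f 27 9 10
f 27 10 28
f 28 10 11
f 28 11 12
f 29 66 45
f 66 40 69
f 45 69 34
f 66 69 45
f 29 45 41
f 45 34 46
f 41 46 30
f 45 46 41
f 29 41 50
f 41 30 51
f 50 51 36
f 41 51 50
f 29 50 62
f 50 36 65
f 62 65 39
f 50 65 62
f 29 62 66
f 62 39 70
f 66 70 40
f 62 70 66
f 30 46 57
f 46 34 60
f 57 60 38
f 46 60 57
f 34 69 47
f 69 40 68
f 47 68 33
f 69 68 47
f 40 70 67
f 70 39 63
f 67 63 31
f 70 63 67
f 39 65 64
f 65 36 52
f 64 52 35
f 65 52 64
f 36 51 56
f 51 30 53
f 56 53 37
f 51 53 56
f 32 58 44
f 58 38 59
f 44 59 33
f 58 59 44
f 32 44 42
f 44 33 43
f 42 43 31
f 44 43 42
f 32 42 49
f 42 31 48
f 49 48 35
f 42 48 49
f 32 49 54
f 49 35 55
f 54 55 37
f 49 55 54
f 32 54 58
f 54 37 61
f 58 61 38
f 54 61 58
f 33 59 47
f 59 38 60
f 47 60 34
f 59 60 47
f 31 43 67
f 43 33 68
f 67 68 40
f 43 68 67
f 35 48 64
f 48 31 63
f 64 63 39
f 48 63 64
f 37 55 56
f 55 35 52
f 56 52 36
f 55 52 56
f 38 61 57
f 61 37 53
f 57 53 30
f 61 53 57



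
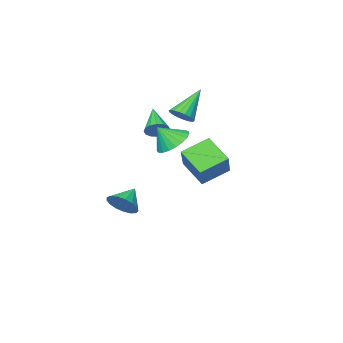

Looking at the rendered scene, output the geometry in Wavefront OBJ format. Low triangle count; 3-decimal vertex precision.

v 2.999 2.371 2.887
v 3.595 1.923 2.298
v 3.661 2.009 3.833
v 3.758 2.282 2.322
v 3.79 2.657 2.444
v 3.685 2.982 2.642
v 3.461 3.202 2.883
v 3.158 3.278 3.124
v 2.827 3.197 3.324
v 2.526 2.974 3.449
v 2.307 2.646 3.476
v 2.207 2.271 3.402
v 2.245 1.914 3.239
v 2.413 1.635 3.014
v 2.682 1.484 2.768
v 3.006 1.486 2.542
v 3.329 1.641 2.376
v -1.389 -2.781 2.211
v -0.98 -3.291 2.514
v -2.771 -2.999 3.709
v -0.873 -3.022 2.651
v -0.868 -2.706 2.702
v -0.966 -2.404 2.655
v -1.148 -2.178 2.521
v -1.378 -2.07 2.325
v -1.61 -2.104 2.106
v -1.798 -2.271 1.908
v -1.905 -2.54 1.77
v -1.91 -2.856 1.719
v -1.812 -3.158 1.766
v -1.63 -3.385 1.901
v -1.4 -3.492 2.097
v -1.169 -3.458 2.316
v 1.531 -3.818 -3.579
v 2.069 -4.383 -3.111
v 0.489 -4.182 -2.821
v 2.097 -4.008 -2.892
v 1.996 -3.588 -2.831
v 1.788 -3.222 -2.942
v 1.521 -2.992 -3.198
v 1.257 -2.952 -3.542
v 1.055 -3.11 -3.894
v 0.963 -3.43 -4.175
v 1.001 -3.839 -4.319
v 1.16 -4.244 -4.293
v 1.405 -4.551 -4.104
v 1.678 -4.69 -3.795
v 1.918 -4.63 -3.437
v 0.865 -1.775 1.982
v 1.334 -1.705 2.427
v 0.155 -3.085 2.938
v 1.088 -1.499 2.527
v 0.782 -1.366 2.481
v 0.498 -1.344 2.301
v 0.313 -1.436 2.036
v 0.275 -1.62 1.757
v 0.396 -1.845 1.538
v 0.642 -2.051 1.438
v 0.948 -2.184 1.484
v 1.232 -2.207 1.663
v 1.417 -2.114 1.928
v 1.455 -1.93 2.208
v -2.694 -0.521 -1.166
v -2.55 -1.885 -0.146
v -1.69 0.616 0.212
v -1.546 -0.748 1.233
v -1.254 -0.912 -1.893
v -1.11 -2.276 -0.872
v -0.25 0.225 -0.514
v -0.106 -1.139 0.506
f 2 1 4
f 2 4 3
f 4 1 5
f 4 5 3
f 5 1 6
f 5 6 3
f 6 1 7
f 6 7 3
f 7 1 8
f 7 8 3
f 8 1 9
f 8 9 3
f 9 1 10
f 9 10 3
f 10 1 11
f 10 11 3
f 11 1 12
f 11 12 3
f 12 1 13
f 12 13 3
f 13 1 14
f 13 14 3
f 14 1 15
f 14 15 3
f 15 1 16
f 15 16 3
f 16 1 17
f 16 17 3
f 17 1 2
f 17 2 3
f 19 18 21
f 19 21 20
f 21 18 22
f 21 22 20
f 22 18 23
f 22 23 20
f 23 18 24
f 23 24 20
f 24 18 25
f 24 25 20
f 25 18 26
f 25 26 20
f 26 18 27
f 26 27 20
f 27 18 28
f 27 28 20
f 28 18 29
f 28 29 20
f 29 18 30
f 29 30 20
f 30 18 31
f 30 31 20
f 31 18 32
f 31 32 20
f 32 18 33
f 32 33 20
f 33 18 19
f 33 19 20
f 35 34 37
f 35 37 36
f 37 34 38
f 37 38 36
f 38 34 39
f 38 39 36
f 39 34 40
f 39 40 36
f 40 34 41
f 40 41 36
f 41 34 42
f 41 42 36
f 42 34 43
f 42 43 36
f 43 34 44
f 43 44 36
f 44 34 45
f 44 45 36
f 45 34 46
f 45 46 36
f 46 34 47
f 46 47 36
f 47 34 48
f 47 48 36
f 48 34 35
f 48 35 36
f 50 49 52
f 50 52 51
f 52 49 53
f 52 53 51
f 53 49 54
f 53 54 51
f 54 49 55
f 54 55 51
f 55 49 56
f 55 56 51
f 56 49 57
f 56 57 51
f 57 49 58
f 57 58 51
f 58 49 59
f 58 59 51
f 59 49 60
f 59 60 51
f 60 49 61
f 60 61 51
f 61 49 62
f 61 62 51
f 62 49 50
f 62 50 51
f 64 66 63
f 67 64 63
f 63 66 65
f 65 67 63
f 64 70 66
f 68 64 67
f 68 70 64
f 66 70 65
f 69 67 65
f 65 70 69
f 69 68 67
f 70 68 69



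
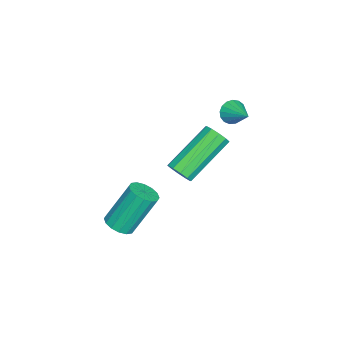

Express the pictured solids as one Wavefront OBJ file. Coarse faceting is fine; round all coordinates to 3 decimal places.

v 3.651 -0.686 -3.161
v 4.182 -0.807 -2.934
v 3.7 -0.035 -1.393
v 3.169 0.086 -1.619
v 4.212 -0.532 -3.063
v 3.73 0.24 -1.521
v 4.091 -0.297 -3.218
v 3.61 0.474 -1.676
v 3.853 -0.168 -3.357
v 3.371 0.604 -1.816
v 3.56 -0.176 -3.444
v 3.079 0.595 -1.903
v 3.292 -0.322 -3.455
v 2.81 0.45 -1.914
v 3.12 -0.565 -3.387
v 2.638 0.207 -1.846
v 3.09 -0.84 -3.259
v 2.608 -0.068 -1.717
v 3.21 -1.074 -3.104
v 2.729 -0.303 -1.562
v 3.449 -1.204 -2.964
v 2.967 -0.432 -1.423
v 3.741 -1.195 -2.877
v 3.26 -0.424 -1.336
v 4.01 -1.05 -2.866
v 3.528 -0.278 -1.325
v 4.327 1.621 0.718
v 4.686 1.762 1.052
v 3.291 2.699 2.156
v 2.933 2.559 1.822
v 4.664 1.987 0.833
v 3.269 2.924 1.936
v 4.513 2.073 0.57
v 3.118 3.01 1.673
v 4.291 1.986 0.363
v 2.896 2.923 1.466
v 4.083 1.759 0.292
v 2.689 2.697 1.396
v 3.969 1.481 0.384
v 2.574 2.418 1.488
v 3.991 1.256 0.604
v 2.596 2.193 1.707
v 4.142 1.17 0.867
v 2.747 2.107 1.97
v 4.364 1.257 1.074
v 2.969 2.194 2.177
v 4.571 1.483 1.144
v 3.177 2.421 2.248
v 0.732 2.556 1.234
v 1.033 2.524 0.823
v 1.428 3.264 1.686
v 0.881 2.707 0.77
v 0.695 2.856 0.823
v 0.517 2.936 0.97
v 0.389 2.929 1.178
v 0.34 2.837 1.399
v 0.38 2.681 1.581
v 0.501 2.495 1.685
v 0.675 2.324 1.685
v 0.863 2.206 1.581
v 1.02 2.169 1.398
v 1.111 2.22 1.178
v 1.116 2.348 0.97
f 2 1 5
f 2 5 3
f 3 5 6
f 3 6 4
f 5 1 7
f 5 7 6
f 6 7 8
f 6 8 4
f 7 1 9
f 7 9 8
f 8 9 10
f 8 10 4
f 9 1 11
f 9 11 10
f 10 11 12
f 10 12 4
f 11 1 13
f 11 13 12
f 12 13 14
f 12 14 4
f 13 1 15
f 13 15 14
f 14 15 16
f 14 16 4
f 15 1 17
f 15 17 16
f 16 17 18
f 16 18 4
f 17 1 19
f 17 19 18
f 18 19 20
f 18 20 4
f 19 1 21
f 19 21 20
f 20 21 22
f 20 22 4
f 21 1 23
f 21 23 22
f 22 23 24
f 22 24 4
f 23 1 25
f 23 25 24
f 24 25 26
f 24 26 4
f 25 1 2
f 25 2 26
f 26 2 3
f 26 3 4
f 28 27 31
f 28 31 29
f 29 31 32
f 29 32 30
f 31 27 33
f 31 33 32
f 32 33 34
f 32 34 30
f 33 27 35
f 33 35 34
f 34 35 36
f 34 36 30
f 35 27 37
f 35 37 36
f 36 37 38
f 36 38 30
f 37 27 39
f 37 39 38
f 38 39 40
f 38 40 30
f 39 27 41
f 39 41 40
f 40 41 42
f 40 42 30
f 41 27 43
f 41 43 42
f 42 43 44
f 42 44 30
f 43 27 45
f 43 45 44
f 44 45 46
f 44 46 30
f 45 27 47
f 45 47 46
f 46 47 48
f 46 48 30
f 47 27 28
f 47 28 48
f 48 28 29
f 48 29 30
f 50 49 52
f 50 52 51
f 52 49 53
f 52 53 51
f 53 49 54
f 53 54 51
f 54 49 55
f 54 55 51
f 55 49 56
f 55 56 51
f 56 49 57
f 56 57 51
f 57 49 58
f 57 58 51
f 58 49 59
f 58 59 51
f 59 49 60
f 59 60 51
f 60 49 61
f 60 61 51
f 61 49 62
f 61 62 51
f 62 49 63
f 62 63 51
f 63 49 50
f 63 50 51



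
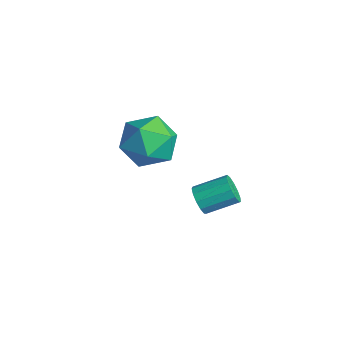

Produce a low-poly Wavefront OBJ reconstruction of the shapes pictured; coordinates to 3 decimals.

v -4.782 3.086 -2.703
v -4.154 3.157 -1.647
v -3.326 1.983 -3.493
v -2.698 2.054 -2.437
v -3.741 1.403 -2.491
v -4.641 2.085 -2.002
v -2.839 3.055 -3.138
v -3.739 3.737 -2.649
v -2.954 3.138 -1.916
v -3.511 2.117 -1.516
v -3.969 3.023 -3.624
v -4.526 2.002 -3.224
v 0.243 2.639 -2.756
v 0.63 2.337 -2.393
v 1.023 3.479 -1.861
v 0.637 3.781 -2.224
v 0.804 2.411 -2.68
v 1.197 3.553 -2.148
v 0.8 2.557 -2.991
v 1.193 3.699 -2.459
v 0.62 2.729 -3.228
v 1.013 3.871 -2.696
v 0.32 2.872 -3.314
v 0.713 4.015 -2.782
v -0.005 2.942 -3.224
v 0.388 4.084 -2.692
v -0.25 2.915 -2.984
v 0.143 4.057 -2.453
v -0.339 2.8 -2.673
v 0.054 3.943 -2.141
v -0.243 2.635 -2.387
v 0.15 3.777 -1.856
v 0.008 2.47 -2.219
v 0.401 3.613 -1.687
v 0.333 2.359 -2.221
v 0.726 3.502 -1.69
f 1 12 6
f 1 6 2
f 1 2 8
f 1 8 11
f 1 11 12
f 2 6 10
f 6 12 5
f 12 11 3
f 11 8 7
f 8 2 9
f 4 10 5
f 4 5 3
f 4 3 7
f 4 7 9
f 4 9 10
f 5 10 6
f 3 5 12
f 7 3 11
f 9 7 8
f 10 9 2
f 14 13 17
f 14 17 15
f 15 17 18
f 15 18 16
f 17 13 19
f 17 19 18
f 18 19 20
f 18 20 16
f 19 13 21
f 19 21 20
f 20 21 22
f 20 22 16
f 21 13 23
f 21 23 22
f 22 23 24
f 22 24 16
f 23 13 25
f 23 25 24
f 24 25 26
f 24 26 16
f 25 13 27
f 25 27 26
f 26 27 28
f 26 28 16
f 27 13 29
f 27 29 28
f 28 29 30
f 28 30 16
f 29 13 31
f 29 31 30
f 30 31 32
f 30 32 16
f 31 13 33
f 31 33 32
f 32 33 34
f 32 34 16
f 33 13 35
f 33 35 34
f 34 35 36
f 34 36 16
f 35 13 14
f 35 14 36
f 36 14 15
f 36 15 16



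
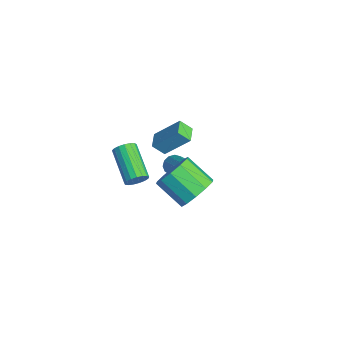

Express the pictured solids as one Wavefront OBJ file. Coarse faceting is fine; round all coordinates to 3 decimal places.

v -4.215 -1.469 -2.669
v -3.589 -0.265 -1.283
v -3.942 -0.87 -3.312
v -3.317 0.333 -1.925
v -3.343 -1.893 -2.695
v -2.718 -0.69 -1.308
v -3.071 -1.295 -3.337
v -2.445 -0.091 -1.951
v 3.435 -1.932 0.363
v 4.129 -2.738 0.549
v 2.879 -3.594 1.503
v 2.185 -2.788 1.317
v 4.197 -2.291 1.039
v 2.947 -3.146 1.993
v 3.973 -1.706 1.271
v 2.724 -2.562 2.225
v 3.545 -1.208 1.156
v 2.295 -2.063 2.111
v 3.074 -0.986 0.738
v 1.824 -1.842 1.693
v 2.741 -1.126 0.177
v 1.491 -1.982 1.131
v 2.673 -1.574 -0.313
v 1.423 -2.429 0.641
v 2.896 -2.158 -0.545
v 1.647 -3.014 0.409
v 3.325 -2.657 -0.431
v 2.075 -3.512 0.524
v 3.796 -2.878 -0.013
v 2.546 -3.734 0.942
v -0.4 -1.759 -1.335
v -0.159 -1.437 -1.781
v 1.12 -1.298 -0.991
v 0.88 -1.621 -0.545
v -0.311 -1.216 -1.574
v 0.968 -1.078 -0.784
v -0.49 -1.168 -1.292
v 0.789 -1.029 -0.502
v -0.641 -1.307 -1.023
v 0.638 -1.168 -0.233
v -0.715 -1.59 -0.854
v 0.564 -1.451 -0.064
v -0.689 -1.927 -0.837
v 0.59 -1.788 -0.047
v -0.571 -2.21 -0.978
v 0.708 -2.071 -0.188
v -0.399 -2.351 -1.233
v 0.881 -2.212 -0.443
v -0.226 -2.303 -1.52
v 1.053 -2.164 -0.73
v -0.109 -2.083 -1.748
v 1.17 -1.944 -0.958
v -0.084 -1.761 -1.845
v 1.195 -1.622 -1.055
v -1.963 -3.222 -3.818
v -1.709 -2.981 -3.247
v -3.683 -2.977 -2.37
v -3.937 -3.218 -2.942
v -1.783 -2.718 -3.415
v -3.757 -2.714 -2.538
v -1.898 -2.571 -3.675
v -3.872 -2.567 -2.798
v -2.028 -2.572 -3.968
v -4.002 -2.568 -3.091
v -2.144 -2.723 -4.227
v -4.118 -2.719 -3.35
v -2.217 -2.987 -4.392
v -4.191 -2.984 -3.515
v -2.233 -3.306 -4.426
v -4.207 -3.302 -3.549
v -2.187 -3.605 -4.32
v -4.161 -3.601 -3.443
v -2.089 -3.817 -4.1
v -4.063 -3.813 -3.223
v -1.963 -3.892 -3.815
v -3.937 -3.888 -2.938
v -1.836 -3.814 -3.531
v -3.81 -3.81 -2.654
v -1.739 -3.6 -3.313
v -3.713 -3.596 -2.436
v -1.693 -3.299 -3.21
v -3.667 -3.296 -2.333
f 2 4 1
f 5 2 1
f 1 4 3
f 3 5 1
f 2 8 4
f 6 2 5
f 6 8 2
f 4 8 3
f 7 5 3
f 3 8 7
f 7 6 5
f 8 6 7
f 10 9 13
f 10 13 11
f 11 13 14
f 11 14 12
f 13 9 15
f 13 15 14
f 14 15 16
f 14 16 12
f 15 9 17
f 15 17 16
f 16 17 18
f 16 18 12
f 17 9 19
f 17 19 18
f 18 19 20
f 18 20 12
f 19 9 21
f 19 21 20
f 20 21 22
f 20 22 12
f 21 9 23
f 21 23 22
f 22 23 24
f 22 24 12
f 23 9 25
f 23 25 24
f 24 25 26
f 24 26 12
f 25 9 27
f 25 27 26
f 26 27 28
f 26 28 12
f 27 9 29
f 27 29 28
f 28 29 30
f 28 30 12
f 29 9 10
f 29 10 30
f 30 10 11
f 30 11 12
f 32 31 35
f 32 35 33
f 33 35 36
f 33 36 34
f 35 31 37
f 35 37 36
f 36 37 38
f 36 38 34
f 37 31 39
f 37 39 38
f 38 39 40
f 38 40 34
f 39 31 41
f 39 41 40
f 40 41 42
f 40 42 34
f 41 31 43
f 41 43 42
f 42 43 44
f 42 44 34
f 43 31 45
f 43 45 44
f 44 45 46
f 44 46 34
f 45 31 47
f 45 47 46
f 46 47 48
f 46 48 34
f 47 31 49
f 47 49 48
f 48 49 50
f 48 50 34
f 49 31 51
f 49 51 50
f 50 51 52
f 50 52 34
f 51 31 53
f 51 53 52
f 52 53 54
f 52 54 34
f 53 31 32
f 53 32 54
f 54 32 33
f 54 33 34
f 56 55 59
f 56 59 57
f 57 59 60
f 57 60 58
f 59 55 61
f 59 61 60
f 60 61 62
f 60 62 58
f 61 55 63
f 61 63 62
f 62 63 64
f 62 64 58
f 63 55 65
f 63 65 64
f 64 65 66
f 64 66 58
f 65 55 67
f 65 67 66
f 66 67 68
f 66 68 58
f 67 55 69
f 67 69 68
f 68 69 70
f 68 70 58
f 69 55 71
f 69 71 70
f 70 71 72
f 70 72 58
f 71 55 73
f 71 73 72
f 72 73 74
f 72 74 58
f 73 55 75
f 73 75 74
f 74 75 76
f 74 76 58
f 75 55 77
f 75 77 76
f 76 77 78
f 76 78 58
f 77 55 79
f 77 79 78
f 78 79 80
f 78 80 58
f 79 55 81
f 79 81 80
f 80 81 82
f 80 82 58
f 81 55 56
f 81 56 82
f 82 56 57
f 82 57 58



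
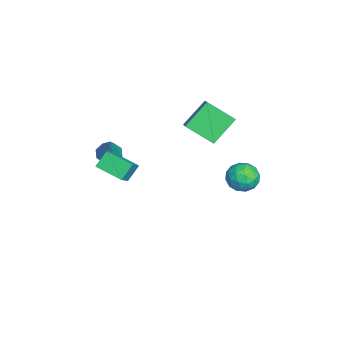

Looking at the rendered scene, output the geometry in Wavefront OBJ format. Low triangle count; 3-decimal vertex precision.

v 2.185 -2.795 1.91
v 3.072 -3.026 2.669
v 2.885 -1.463 1.498
v 3.772 -1.694 2.257
v 2.708 -3.306 1.143
v 3.595 -3.537 1.902
v 3.408 -1.974 0.731
v 4.295 -2.205 1.49
v -0.823 -3.285 -0.429
v -0.226 -3.46 -0.79
v 0.263 -3.115 1.289
v -0.317 -2.917 -0.785
v -0.705 -2.589 -0.572
v -1.163 -2.668 -0.275
v -1.421 -3.109 -0.068
v -1.33 -3.652 -0.073
v -0.942 -3.98 -0.286
v -0.484 -3.901 -0.583
v -2.108 1.587 2.905
v -1.194 1.729 3.443
v -1.745 3.06 1.9
v -0.831 3.203 2.438
v -1.209 0.517 1.662
v -0.295 0.66 2.2
v -0.846 1.991 0.657
v 0.068 2.133 1.195
v -1.614 4.467 -2.431
v -0.861 3.871 -2.614
v -2.619 3.349 -2.926
v -1.866 2.753 -3.109
v -2.096 2.98 -2.186
v -1.475 3.67 -1.881
v -2.005 3.55 -3.659
v -1.384 4.24 -3.354
v -1.102 3.304 -3.374
v -1.159 2.952 -2.463
v -2.321 4.268 -3.077
v -2.378 3.916 -2.166
v -1.15 4.267 -2.479
v -2.33 2.953 -3.061
v -2.466 3.086 -2.518
v -2.023 2.736 -2.626
v -1.511 4.149 -2.048
v -1.068 3.799 -2.156
v -1.794 3.275 -1.904
v -2.412 3.421 -3.384
v -1.969 3.071 -3.492
v -1.457 4.484 -2.914
v -1.014 4.134 -3.022
v -1.686 3.945 -3.636
v -0.849 3.584 -3.034
v -1.439 2.927 -3.324
v -1.521 3.395 -3.648
v -1.156 3.801 -3.468
v -0.882 3.377 -2.498
v -1.472 2.72 -2.789
v -1.608 2.853 -2.247
v -1.243 3.259 -2.067
v -1.023 3.043 -2.945
v -2.008 4.5 -2.751
v -2.598 3.843 -3.042
v -2.237 3.961 -3.473
v -1.872 4.367 -3.293
v -2.041 4.293 -2.216
v -2.631 3.636 -2.506
v -2.324 3.419 -2.072
v -1.959 3.825 -1.892
v -2.457 4.177 -2.595
f 2 4 1
f 5 2 1
f 1 4 3
f 3 5 1
f 2 8 4
f 6 2 5
f 6 8 2
f 4 8 3
f 7 5 3
f 3 8 7
f 7 6 5
f 8 6 7
f 10 9 12
f 10 12 11
f 12 9 13
f 12 13 11
f 13 9 14
f 13 14 11
f 14 9 15
f 14 15 11
f 15 9 16
f 15 16 11
f 16 9 17
f 16 17 11
f 17 9 18
f 17 18 11
f 18 9 10
f 18 10 11
f 20 22 19
f 23 20 19
f 19 22 21
f 21 23 19
f 20 26 22
f 24 20 23
f 24 26 20
f 22 26 21
f 25 23 21
f 21 26 25
f 25 24 23
f 26 24 25
f 27 64 43
f 64 38 67
f 43 67 32
f 64 67 43
f 27 43 39
f 43 32 44
f 39 44 28
f 43 44 39
f 27 39 48
f 39 28 49
f 48 49 34
f 39 49 48
f 27 48 60
f 48 34 63
f 60 63 37
f 48 63 60
f 27 60 64
f 60 37 68
f 64 68 38
f 60 68 64
f 28 44 55
f 44 32 58
f 55 58 36
f 44 58 55
f 32 67 45
f 67 38 66
f 45 66 31
f 67 66 45
f 38 68 65
f 68 37 61
f 65 61 29
f 68 61 65
f 37 63 62
f 63 34 50
f 62 50 33
f 63 50 62
f 34 49 54
f 49 28 51
f 54 51 35
f 49 51 54
f 30 56 42
f 56 36 57
f 42 57 31
f 56 57 42
f 30 42 40
f 42 31 41
f 40 41 29
f 42 41 40
f 30 40 47
f 40 29 46
f 47 46 33
f 40 46 47
f 30 47 52
f 47 33 53
f 52 53 35
f 47 53 52
f 30 52 56
f 52 35 59
f 56 59 36
f 52 59 56
f 31 57 45
f 57 36 58
f 45 58 32
f 57 58 45
f 29 41 65
f 41 31 66
f 65 66 38
f 41 66 65
f 33 46 62
f 46 29 61
f 62 61 37
f 46 61 62
f 35 53 54
f 53 33 50
f 54 50 34
f 53 50 54
f 36 59 55
f 59 35 51
f 55 51 28
f 59 51 55



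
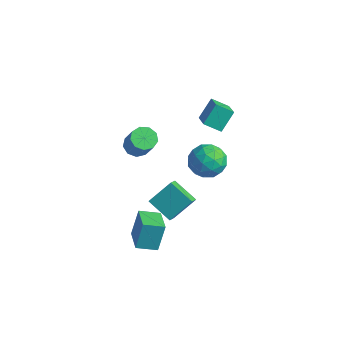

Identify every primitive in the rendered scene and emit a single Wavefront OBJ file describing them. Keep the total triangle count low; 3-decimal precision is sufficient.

v 0.162 0.719 2.329
v 1.146 1.261 2.267
v 0.574 -0.201 0.813
v 1.558 0.341 0.751
v 1.378 -0.406 1.573
v 1.123 0.163 2.51
v 0.597 0.897 0.57
v 0.342 1.466 1.507
v 1.414 1.371 1.18
v 1.897 0.566 1.8
v -0.177 0.494 1.28
v 0.306 -0.311 1.9
v 0.618 1.071 2.431
v 1.102 -0.011 0.649
v 0.997 -0.45 1.132
v 1.575 -0.131 1.096
v 0.605 0.425 2.574
v 1.183 0.744 2.537
v 1.319 -0.236 2.13
v 0.537 0.316 0.543
v 1.115 0.635 0.506
v 0.145 1.191 1.984
v 0.723 1.51 1.948
v 0.401 1.296 0.95
v 1.354 1.454 1.756
v 1.596 0.914 0.865
v 1.031 1.24 0.758
v 0.881 1.574 1.309
v 1.638 0.981 2.12
v 1.88 0.44 1.229
v 1.774 0.001 1.712
v 1.624 0.336 2.263
v 1.796 1.046 1.481
v -0.16 0.62 1.851
v 0.082 0.079 0.96
v 0.096 0.724 0.817
v -0.054 1.059 1.368
v 0.124 0.146 2.215
v 0.366 -0.394 1.324
v 0.839 -0.514 1.771
v 0.689 -0.18 2.322
v -0.076 0.014 1.599
v -0.803 1.778 2.777
v -0.856 2.732 3.827
v -2.057 2.606 1.961
v -2.11 3.56 3.011
v -0.05 2.4 2.249
v -0.103 3.354 3.299
v -1.304 3.228 1.433
v -1.357 4.182 2.483
v 1.141 -3.53 1.128
v 1.545 -2.374 2.219
v 2.511 -3.313 0.392
v 2.914 -2.157 1.483
v 1.526 -4.163 1.657
v 1.929 -3.007 2.748
v 2.895 -3.946 0.921
v 3.299 -2.79 2.012
v -4.062 -0.138 -0.139
v -3.407 -0.083 -0.559
v -2.463 -0.346 0.879
v -3.118 -0.402 1.299
v -3.549 0.399 -0.377
v -2.605 0.136 1.061
v -3.931 0.629 -0.085
v -2.987 0.365 1.354
v -4.374 0.5 0.183
v -3.431 0.237 1.621
v -4.671 0.072 0.299
v -3.728 -0.191 1.738
v -4.683 -0.454 0.211
v -3.74 -0.717 1.649
v -4.404 -0.832 -0.041
v -3.461 -1.095 1.397
v -3.965 -0.886 -0.339
v -3.022 -1.149 1.099
v -3.571 -0.59 -0.544
v -2.628 -0.853 0.894
v -0.194 -3.915 -2.653
v -0.249 -3.332 -1.078
v 0.492 -2.972 -2.978
v 0.436 -2.39 -1.403
v 1.124 -4.75 -2.297
v 1.068 -4.168 -0.722
v 1.809 -3.808 -2.622
v 1.754 -3.225 -1.047
f 1 38 17
f 38 12 41
f 17 41 6
f 38 41 17
f 1 17 13
f 17 6 18
f 13 18 2
f 17 18 13
f 1 13 22
f 13 2 23
f 22 23 8
f 13 23 22
f 1 22 34
f 22 8 37
f 34 37 11
f 22 37 34
f 1 34 38
f 34 11 42
f 38 42 12
f 34 42 38
f 2 18 29
f 18 6 32
f 29 32 10
f 18 32 29
f 6 41 19
f 41 12 40
f 19 40 5
f 41 40 19
f 12 42 39
f 42 11 35
f 39 35 3
f 42 35 39
f 11 37 36
f 37 8 24
f 36 24 7
f 37 24 36
f 8 23 28
f 23 2 25
f 28 25 9
f 23 25 28
f 4 30 16
f 30 10 31
f 16 31 5
f 30 31 16
f 4 16 14
f 16 5 15
f 14 15 3
f 16 15 14
f 4 14 21
f 14 3 20
f 21 20 7
f 14 20 21
f 4 21 26
f 21 7 27
f 26 27 9
f 21 27 26
f 4 26 30
f 26 9 33
f 30 33 10
f 26 33 30
f 5 31 19
f 31 10 32
f 19 32 6
f 31 32 19
f 3 15 39
f 15 5 40
f 39 40 12
f 15 40 39
f 7 20 36
f 20 3 35
f 36 35 11
f 20 35 36
f 9 27 28
f 27 7 24
f 28 24 8
f 27 24 28
f 10 33 29
f 33 9 25
f 29 25 2
f 33 25 29
f 44 46 43
f 47 44 43
f 43 46 45
f 45 47 43
f 44 50 46
f 48 44 47
f 48 50 44
f 46 50 45
f 49 47 45
f 45 50 49
f 49 48 47
f 50 48 49
f 52 54 51
f 55 52 51
f 51 54 53
f 53 55 51
f 52 58 54
f 56 52 55
f 56 58 52
f 54 58 53
f 57 55 53
f 53 58 57
f 57 56 55
f 58 56 57
f 60 59 63
f 60 63 61
f 61 63 64
f 61 64 62
f 63 59 65
f 63 65 64
f 64 65 66
f 64 66 62
f 65 59 67
f 65 67 66
f 66 67 68
f 66 68 62
f 67 59 69
f 67 69 68
f 68 69 70
f 68 70 62
f 69 59 71
f 69 71 70
f 70 71 72
f 70 72 62
f 71 59 73
f 71 73 72
f 72 73 74
f 72 74 62
f 73 59 75
f 73 75 74
f 74 75 76
f 74 76 62
f 75 59 77
f 75 77 76
f 76 77 78
f 76 78 62
f 77 59 60
f 77 60 78
f 78 60 61
f 78 61 62
f 80 82 79
f 83 80 79
f 79 82 81
f 81 83 79
f 80 86 82
f 84 80 83
f 84 86 80
f 82 86 81
f 85 83 81
f 81 86 85
f 85 84 83
f 86 84 85



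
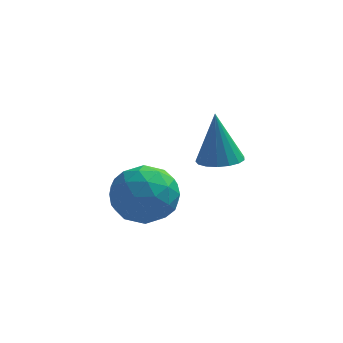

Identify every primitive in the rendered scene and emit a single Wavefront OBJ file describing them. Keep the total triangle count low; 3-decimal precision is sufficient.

v 0.242 -0.087 -0.099
v 0.739 0.419 -0.144
v 0.058 0.247 1.619
v 0.448 0.584 -0.207
v 0.111 0.596 -0.246
v -0.196 0.451 -0.25
v -0.403 0.183 -0.221
v -0.462 -0.147 -0.163
v -0.36 -0.463 -0.091
v -0.119 -0.693 -0.021
v 0.204 -0.783 0.032
v 0.536 -0.715 0.054
v 0.801 -0.502 0.041
v 0.938 -0.194 -0.004
v 0.915 0.138 -0.07
v -2.431 1.577 -2.686
v -1.315 1.437 -2.534
v -2.745 -0.037 -1.866
v -1.629 -0.177 -1.714
v -2.184 0.625 -1.134
v -1.99 1.623 -1.64
v -2.07 -0.223 -2.76
v -1.876 0.775 -3.266
v -1.091 0.324 -2.58
v -1.162 0.849 -1.575
v -2.898 0.551 -2.825
v -2.969 1.076 -1.82
v -1.845 1.649 -2.682
v -2.215 -0.249 -1.718
v -2.541 0.223 -1.377
v -1.885 0.14 -1.288
v -2.242 1.758 -2.157
v -1.586 1.676 -2.067
v -2.097 1.198 -1.244
v -2.474 -0.276 -2.333
v -1.818 -0.358 -2.243
v -2.175 1.26 -3.112
v -1.519 1.177 -3.023
v -1.963 0.202 -3.156
v -1.058 0.912 -2.62
v -1.242 -0.036 -2.138
v -1.502 -0.063 -2.752
v -1.388 0.523 -3.05
v -1.099 1.22 -2.029
v -1.284 0.272 -1.547
v -1.61 0.743 -1.206
v -1.496 1.33 -1.504
v -0.968 0.567 -2.056
v -2.776 1.128 -2.853
v -2.961 0.18 -2.371
v -2.564 0.07 -2.896
v -2.45 0.657 -3.194
v -2.818 1.436 -2.262
v -3.002 0.488 -1.78
v -2.672 0.877 -1.35
v -2.558 1.463 -1.648
v -3.092 0.833 -2.344
f 2 1 4
f 2 4 3
f 4 1 5
f 4 5 3
f 5 1 6
f 5 6 3
f 6 1 7
f 6 7 3
f 7 1 8
f 7 8 3
f 8 1 9
f 8 9 3
f 9 1 10
f 9 10 3
f 10 1 11
f 10 11 3
f 11 1 12
f 11 12 3
f 12 1 13
f 12 13 3
f 13 1 14
f 13 14 3
f 14 1 15
f 14 15 3
f 15 1 2
f 15 2 3
f 16 53 32
f 53 27 56
f 32 56 21
f 53 56 32
f 16 32 28
f 32 21 33
f 28 33 17
f 32 33 28
f 16 28 37
f 28 17 38
f 37 38 23
f 28 38 37
f 16 37 49
f 37 23 52
f 49 52 26
f 37 52 49
f 16 49 53
f 49 26 57
f 53 57 27
f 49 57 53
f 17 33 44
f 33 21 47
f 44 47 25
f 33 47 44
f 21 56 34
f 56 27 55
f 34 55 20
f 56 55 34
f 27 57 54
f 57 26 50
f 54 50 18
f 57 50 54
f 26 52 51
f 52 23 39
f 51 39 22
f 52 39 51
f 23 38 43
f 38 17 40
f 43 40 24
f 38 40 43
f 19 45 31
f 45 25 46
f 31 46 20
f 45 46 31
f 19 31 29
f 31 20 30
f 29 30 18
f 31 30 29
f 19 29 36
f 29 18 35
f 36 35 22
f 29 35 36
f 19 36 41
f 36 22 42
f 41 42 24
f 36 42 41
f 19 41 45
f 41 24 48
f 45 48 25
f 41 48 45
f 20 46 34
f 46 25 47
f 34 47 21
f 46 47 34
f 18 30 54
f 30 20 55
f 54 55 27
f 30 55 54
f 22 35 51
f 35 18 50
f 51 50 26
f 35 50 51
f 24 42 43
f 42 22 39
f 43 39 23
f 42 39 43
f 25 48 44
f 48 24 40
f 44 40 17
f 48 40 44



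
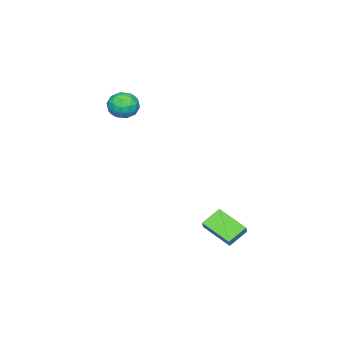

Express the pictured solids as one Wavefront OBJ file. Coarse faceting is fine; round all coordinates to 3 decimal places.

v 0.418 -3.197 3.275
v 0.897 -3.507 4.196
v -0.897 -4.313 3.584
v -0.418 -4.623 4.505
v -0.837 -3.627 4.42
v -0.024 -2.938 4.229
v 0.024 -4.882 3.551
v 0.837 -4.193 3.36
v 0.653 -4.548 4.367
v 0.121 -3.772 4.904
v -0.121 -4.048 2.876
v -0.653 -3.272 3.413
v 0.773 -3.254 3.709
v -0.773 -4.566 4.071
v -1.019 -3.981 4.021
v -0.738 -4.163 4.563
v 0.232 -2.92 3.728
v 0.513 -3.101 4.269
v -0.506 -3.172 4.401
v -0.513 -4.719 3.511
v -0.232 -4.9 4.052
v 0.738 -3.657 3.217
v 1.019 -3.839 3.759
v 0.506 -4.648 3.379
v 0.911 -4.048 4.35
v 0.138 -4.704 4.532
v 0.398 -4.856 3.971
v 0.876 -4.451 3.859
v 0.598 -3.592 4.666
v -0.175 -4.248 4.847
v -0.421 -3.663 4.797
v 0.057 -3.258 4.685
v 0.455 -4.204 4.766
v 0.175 -3.572 2.933
v -0.598 -4.228 3.114
v -0.057 -4.562 3.095
v 0.421 -4.157 2.983
v -0.138 -3.116 3.248
v -0.911 -3.772 3.43
v -0.876 -3.369 3.921
v -0.398 -2.964 3.809
v -0.455 -3.616 3.014
v 0.079 3 -3.512
v 0.59 3.223 -2.844
v 0.35 4.991 -4.383
v 0.861 5.213 -3.715
v 1.279 2.507 -4.265
v 1.79 2.729 -3.597
v 1.55 4.497 -5.136
v 2.061 4.72 -4.468
f 1 38 17
f 38 12 41
f 17 41 6
f 38 41 17
f 1 17 13
f 17 6 18
f 13 18 2
f 17 18 13
f 1 13 22
f 13 2 23
f 22 23 8
f 13 23 22
f 1 22 34
f 22 8 37
f 34 37 11
f 22 37 34
f 1 34 38
f 34 11 42
f 38 42 12
f 34 42 38
f 2 18 29
f 18 6 32
f 29 32 10
f 18 32 29
f 6 41 19
f 41 12 40
f 19 40 5
f 41 40 19
f 12 42 39
f 42 11 35
f 39 35 3
f 42 35 39
f 11 37 36
f 37 8 24
f 36 24 7
f 37 24 36
f 8 23 28
f 23 2 25
f 28 25 9
f 23 25 28
f 4 30 16
f 30 10 31
f 16 31 5
f 30 31 16
f 4 16 14
f 16 5 15
f 14 15 3
f 16 15 14
f 4 14 21
f 14 3 20
f 21 20 7
f 14 20 21
f 4 21 26
f 21 7 27
f 26 27 9
f 21 27 26
f 4 26 30
f 26 9 33
f 30 33 10
f 26 33 30
f 5 31 19
f 31 10 32
f 19 32 6
f 31 32 19
f 3 15 39
f 15 5 40
f 39 40 12
f 15 40 39
f 7 20 36
f 20 3 35
f 36 35 11
f 20 35 36
f 9 27 28
f 27 7 24
f 28 24 8
f 27 24 28
f 10 33 29
f 33 9 25
f 29 25 2
f 33 25 29
f 44 46 43
f 47 44 43
f 43 46 45
f 45 47 43
f 44 50 46
f 48 44 47
f 48 50 44
f 46 50 45
f 49 47 45
f 45 50 49
f 49 48 47
f 50 48 49

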